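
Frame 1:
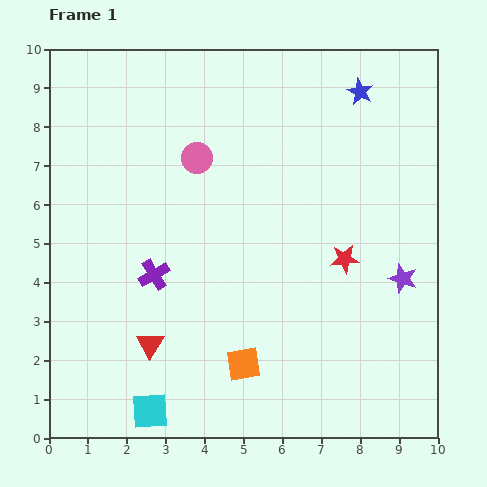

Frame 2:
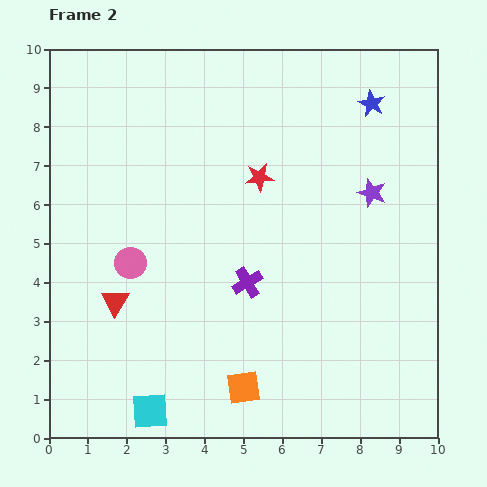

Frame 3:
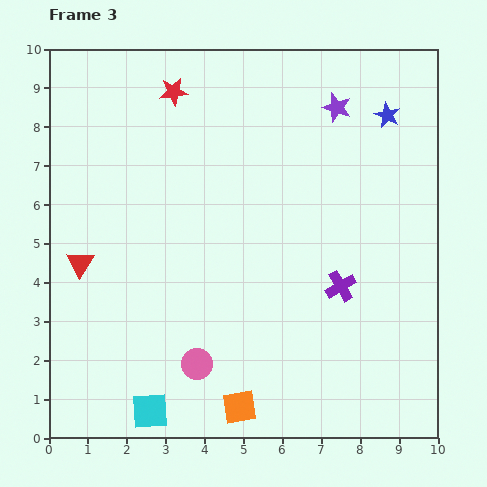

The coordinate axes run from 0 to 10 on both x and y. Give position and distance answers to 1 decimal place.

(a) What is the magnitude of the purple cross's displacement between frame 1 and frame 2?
2.4

The purple cross moved from (2.7, 4.2) to (5.1, 4.0), a distance of √(2.4² + 0.2²) ≈ 2.4.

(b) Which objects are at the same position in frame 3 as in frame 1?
the cyan square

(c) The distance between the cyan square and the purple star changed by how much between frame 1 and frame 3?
+1.9

Distance in frame 1: 7.3. Distance in frame 3: 9.2.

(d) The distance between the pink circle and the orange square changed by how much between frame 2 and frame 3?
-2.7

Distance in frame 2: 4.3. Distance in frame 3: 1.6.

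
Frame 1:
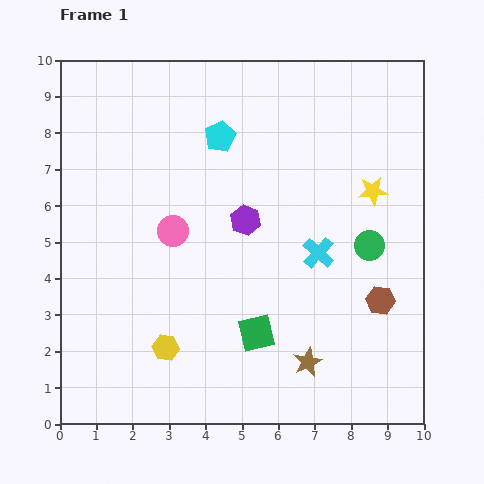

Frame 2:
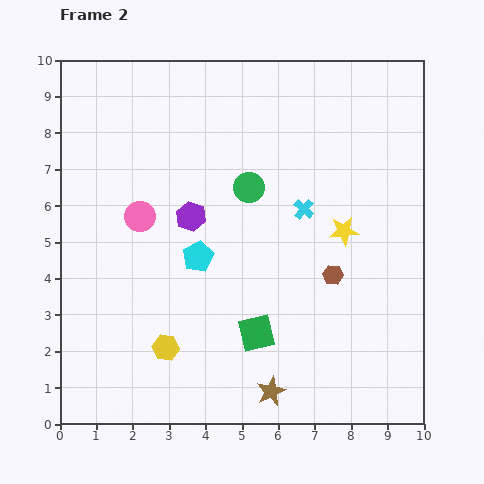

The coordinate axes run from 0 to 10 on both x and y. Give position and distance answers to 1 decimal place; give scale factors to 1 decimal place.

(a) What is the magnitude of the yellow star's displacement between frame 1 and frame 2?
1.4

The yellow star moved from (8.6, 6.4) to (7.8, 5.3), a distance of √(0.8² + 1.1²) ≈ 1.4.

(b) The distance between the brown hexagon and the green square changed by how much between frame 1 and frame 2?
-0.9

Distance in frame 1: 3.5. Distance in frame 2: 2.6.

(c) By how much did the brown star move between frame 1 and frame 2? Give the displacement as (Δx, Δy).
(-1.0, -0.8)

The brown star was at (6.8, 1.7) in frame 1 and (5.8, 0.9) in frame 2.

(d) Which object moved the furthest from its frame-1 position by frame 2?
the green circle

(moved 3.7; next 3.4)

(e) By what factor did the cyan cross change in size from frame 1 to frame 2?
0.6×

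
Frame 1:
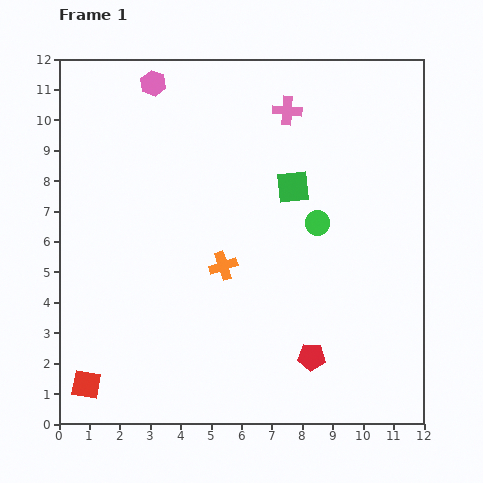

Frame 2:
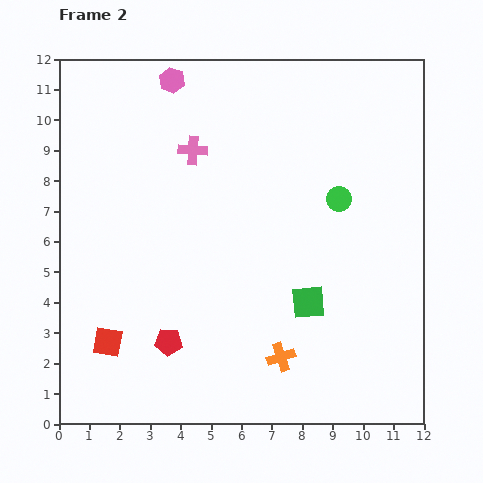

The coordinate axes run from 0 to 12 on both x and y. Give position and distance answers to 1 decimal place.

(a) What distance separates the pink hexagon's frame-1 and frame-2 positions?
0.6

The pink hexagon moved from (3.1, 11.2) to (3.7, 11.3), a distance of √(0.6² + 0.1²) ≈ 0.6.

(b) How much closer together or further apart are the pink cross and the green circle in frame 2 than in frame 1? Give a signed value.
+1.3

Distance in frame 1: 3.8. Distance in frame 2: 5.1.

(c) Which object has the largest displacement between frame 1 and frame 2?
the red pentagon

(moved 4.7; next 3.8)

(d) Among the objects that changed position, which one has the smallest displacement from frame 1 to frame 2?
the pink hexagon

(moved 0.6)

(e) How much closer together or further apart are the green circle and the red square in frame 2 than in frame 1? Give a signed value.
-0.4

Distance in frame 1: 9.3. Distance in frame 2: 8.9.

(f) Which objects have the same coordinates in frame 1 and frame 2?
none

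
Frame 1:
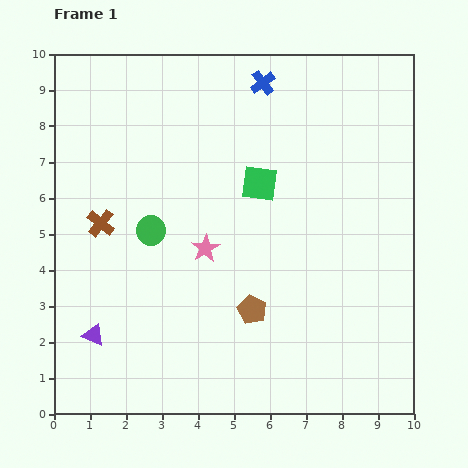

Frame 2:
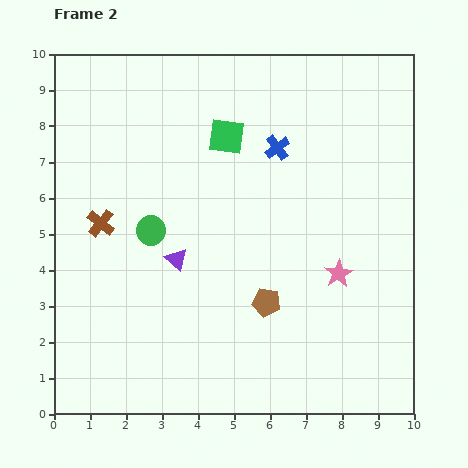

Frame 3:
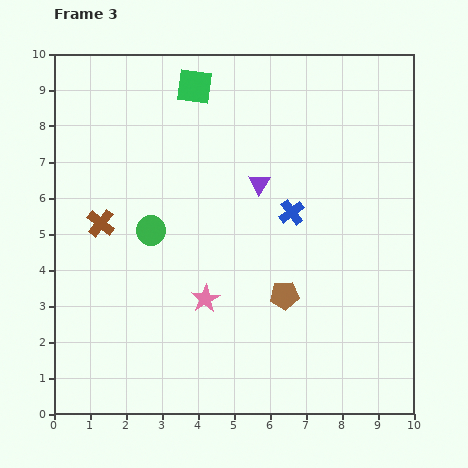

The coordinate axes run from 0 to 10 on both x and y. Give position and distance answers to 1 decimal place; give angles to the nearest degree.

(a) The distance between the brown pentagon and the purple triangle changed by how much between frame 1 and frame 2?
-1.7

Distance in frame 1: 4.5. Distance in frame 2: 2.8.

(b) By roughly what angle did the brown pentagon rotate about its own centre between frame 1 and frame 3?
31° counter-clockwise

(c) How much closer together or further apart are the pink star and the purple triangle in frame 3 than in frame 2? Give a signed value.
-1.0

Distance in frame 2: 4.5. Distance in frame 3: 3.5.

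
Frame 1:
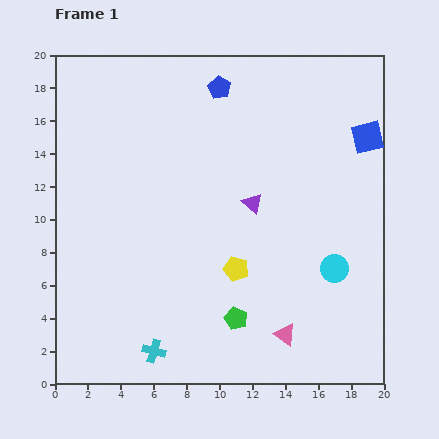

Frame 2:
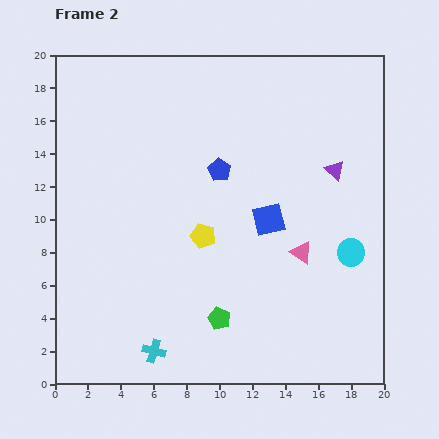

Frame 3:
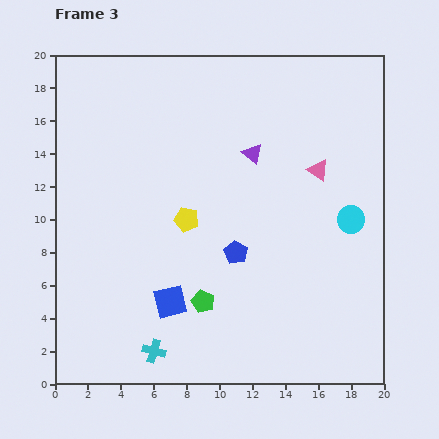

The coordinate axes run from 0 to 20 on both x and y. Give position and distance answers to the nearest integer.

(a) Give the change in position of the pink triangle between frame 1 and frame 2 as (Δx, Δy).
(1, 5)

The pink triangle was at (14, 3) in frame 1 and (15, 8) in frame 2.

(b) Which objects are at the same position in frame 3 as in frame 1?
the cyan cross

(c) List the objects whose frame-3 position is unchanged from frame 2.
the cyan cross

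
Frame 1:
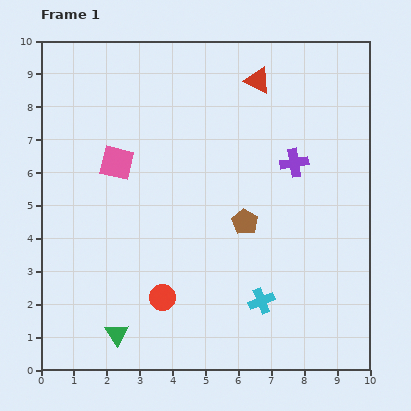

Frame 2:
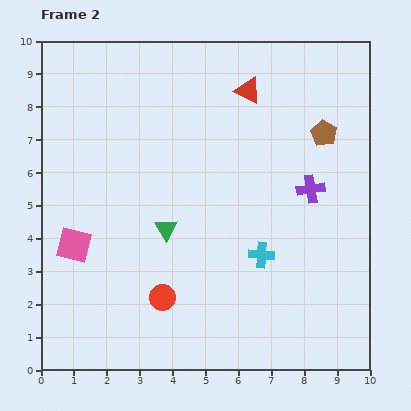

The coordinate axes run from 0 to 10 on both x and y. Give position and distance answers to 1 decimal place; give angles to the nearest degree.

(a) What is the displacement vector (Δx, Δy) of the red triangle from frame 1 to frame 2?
(-0.3, -0.3)

The red triangle was at (6.6, 8.8) in frame 1 and (6.3, 8.5) in frame 2.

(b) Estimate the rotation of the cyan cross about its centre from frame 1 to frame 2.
26° clockwise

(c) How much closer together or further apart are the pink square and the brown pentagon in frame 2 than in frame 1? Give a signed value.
+4.0

Distance in frame 1: 4.3. Distance in frame 2: 8.3.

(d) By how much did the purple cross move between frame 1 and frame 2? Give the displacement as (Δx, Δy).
(0.5, -0.8)

The purple cross was at (7.7, 6.3) in frame 1 and (8.2, 5.5) in frame 2.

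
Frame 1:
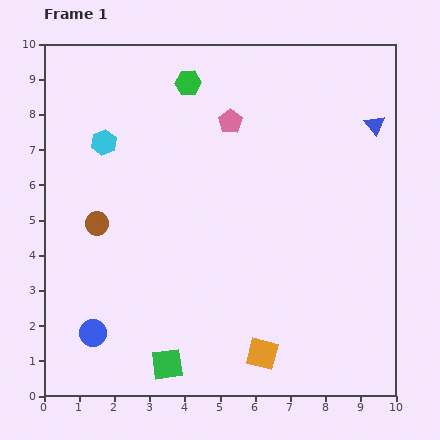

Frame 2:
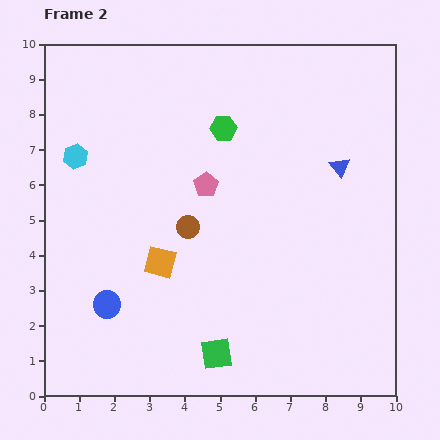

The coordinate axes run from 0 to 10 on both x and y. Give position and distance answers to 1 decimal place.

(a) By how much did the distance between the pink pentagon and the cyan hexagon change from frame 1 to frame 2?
+0.2

Distance in frame 1: 3.6. Distance in frame 2: 3.8.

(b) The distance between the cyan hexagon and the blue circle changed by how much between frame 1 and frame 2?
-1.1

Distance in frame 1: 5.4. Distance in frame 2: 4.3.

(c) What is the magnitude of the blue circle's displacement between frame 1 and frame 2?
0.9

The blue circle moved from (1.4, 1.8) to (1.8, 2.6), a distance of √(0.4² + 0.8²) ≈ 0.9.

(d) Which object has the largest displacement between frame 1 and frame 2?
the orange square

(moved 3.9; next 2.6)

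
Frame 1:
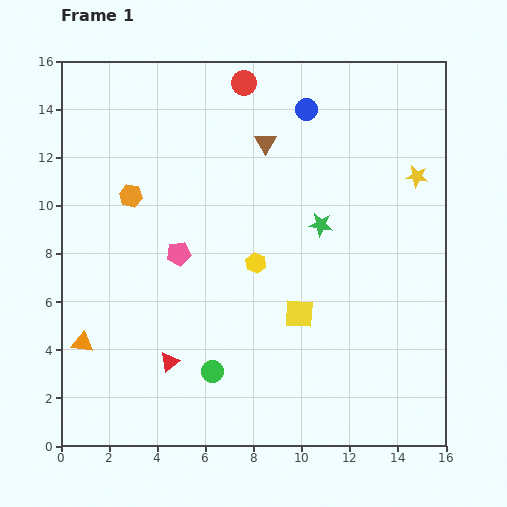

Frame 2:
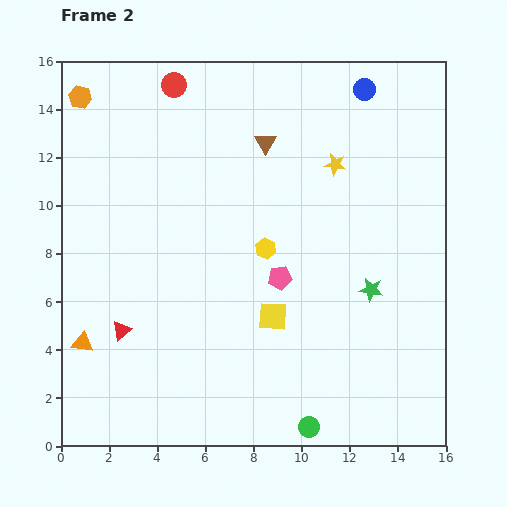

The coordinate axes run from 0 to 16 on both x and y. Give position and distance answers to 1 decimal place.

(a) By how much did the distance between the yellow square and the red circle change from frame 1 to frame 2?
+0.5

Distance in frame 1: 9.9. Distance in frame 2: 10.4.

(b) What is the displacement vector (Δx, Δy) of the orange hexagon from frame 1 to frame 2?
(-2.1, 4.1)

The orange hexagon was at (2.9, 10.4) in frame 1 and (0.8, 14.5) in frame 2.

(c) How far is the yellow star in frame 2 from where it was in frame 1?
3.4

The yellow star moved from (14.8, 11.2) to (11.4, 11.7), a distance of √(3.4² + 0.5²) ≈ 3.4.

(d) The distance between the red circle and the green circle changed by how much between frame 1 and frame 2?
+3.2

Distance in frame 1: 12.1. Distance in frame 2: 15.3.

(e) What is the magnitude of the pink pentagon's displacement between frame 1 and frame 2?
4.3

The pink pentagon moved from (4.9, 8.0) to (9.1, 7.0), a distance of √(4.2² + 1.0²) ≈ 4.3.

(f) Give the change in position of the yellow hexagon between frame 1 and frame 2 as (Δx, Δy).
(0.4, 0.6)

The yellow hexagon was at (8.1, 7.6) in frame 1 and (8.5, 8.2) in frame 2.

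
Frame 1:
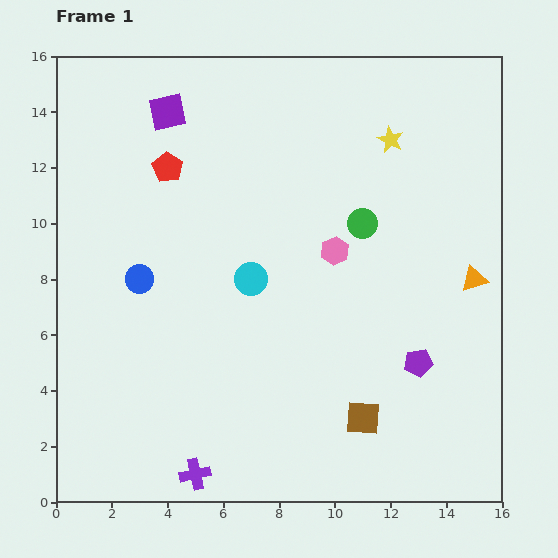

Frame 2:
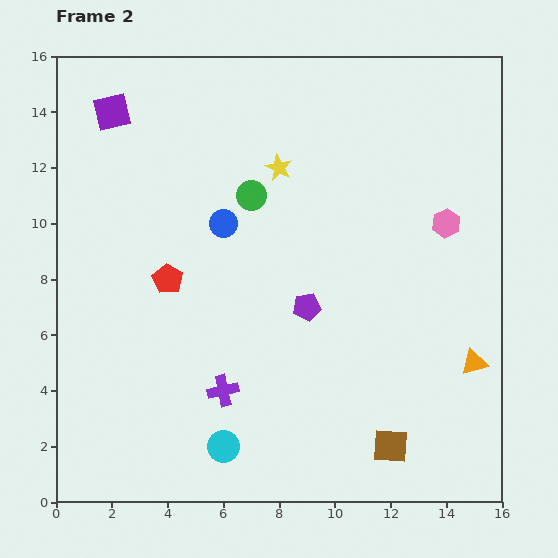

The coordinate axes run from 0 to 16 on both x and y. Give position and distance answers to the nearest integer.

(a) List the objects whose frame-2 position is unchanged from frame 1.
none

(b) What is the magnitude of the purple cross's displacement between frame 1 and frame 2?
3

The purple cross moved from (5, 1) to (6, 4), a distance of √(1² + 3²) ≈ 3.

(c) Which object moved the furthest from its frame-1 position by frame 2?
the cyan circle

(moved 6; next 4)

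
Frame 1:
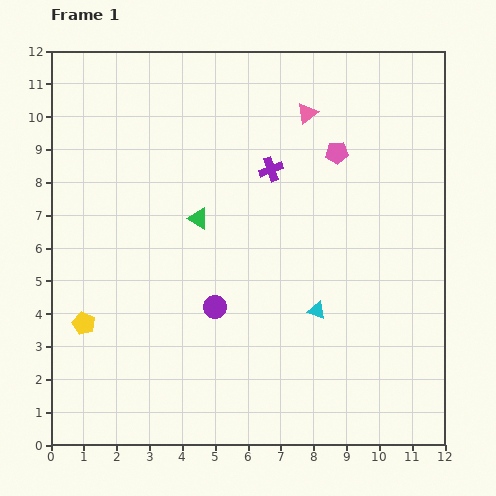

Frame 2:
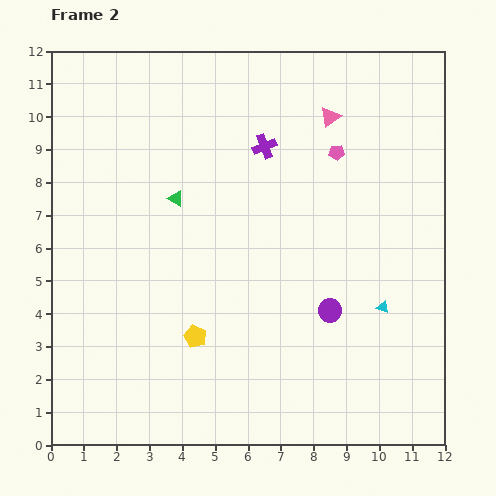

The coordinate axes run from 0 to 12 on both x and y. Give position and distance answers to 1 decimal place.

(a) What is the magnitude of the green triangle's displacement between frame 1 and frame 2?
0.9

The green triangle moved from (4.5, 6.9) to (3.8, 7.5), a distance of √(0.7² + 0.6²) ≈ 0.9.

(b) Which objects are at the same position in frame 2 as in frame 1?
the pink pentagon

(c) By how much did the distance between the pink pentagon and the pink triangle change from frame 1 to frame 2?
-0.4

Distance in frame 1: 1.5. Distance in frame 2: 1.1.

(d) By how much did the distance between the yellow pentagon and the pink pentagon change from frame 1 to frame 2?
-2.2

Distance in frame 1: 9.3. Distance in frame 2: 7.1.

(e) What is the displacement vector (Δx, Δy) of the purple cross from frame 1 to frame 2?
(-0.2, 0.7)

The purple cross was at (6.7, 8.4) in frame 1 and (6.5, 9.1) in frame 2.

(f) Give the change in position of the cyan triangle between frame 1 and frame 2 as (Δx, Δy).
(2.0, 0.1)

The cyan triangle was at (8.1, 4.1) in frame 1 and (10.1, 4.2) in frame 2.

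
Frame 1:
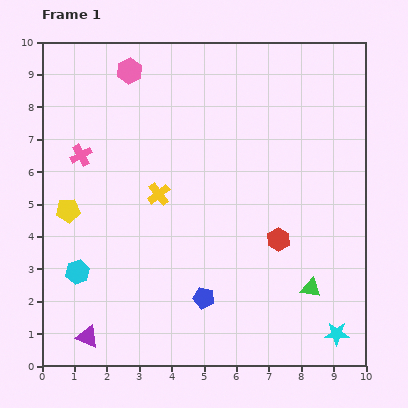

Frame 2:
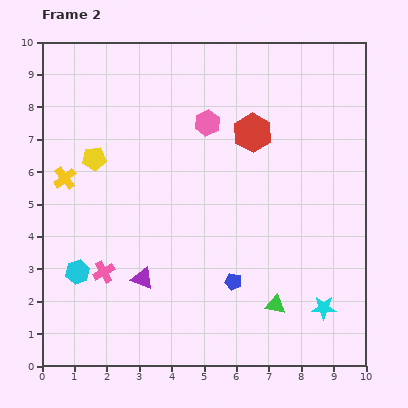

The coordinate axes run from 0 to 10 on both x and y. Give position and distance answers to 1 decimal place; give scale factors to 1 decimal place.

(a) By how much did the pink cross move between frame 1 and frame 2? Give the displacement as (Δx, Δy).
(0.7, -3.6)

The pink cross was at (1.2, 6.5) in frame 1 and (1.9, 2.9) in frame 2.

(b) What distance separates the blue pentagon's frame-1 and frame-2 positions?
1.0

The blue pentagon moved from (5.0, 2.1) to (5.9, 2.6), a distance of √(0.9² + 0.5²) ≈ 1.0.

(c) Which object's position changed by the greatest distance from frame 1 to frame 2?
the pink cross

(moved 3.7; next 3.4)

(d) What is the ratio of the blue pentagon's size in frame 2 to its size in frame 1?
0.8×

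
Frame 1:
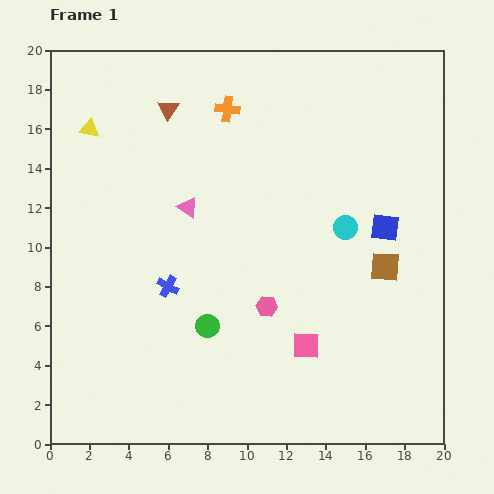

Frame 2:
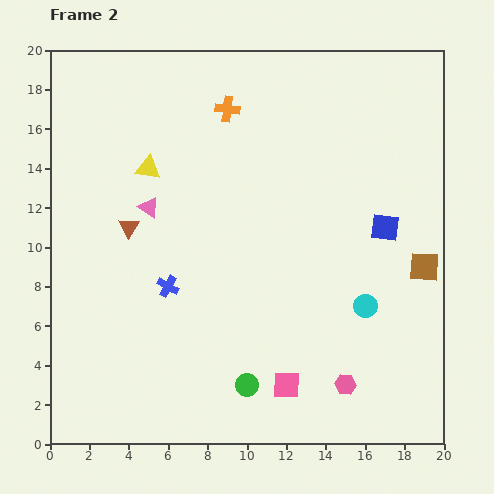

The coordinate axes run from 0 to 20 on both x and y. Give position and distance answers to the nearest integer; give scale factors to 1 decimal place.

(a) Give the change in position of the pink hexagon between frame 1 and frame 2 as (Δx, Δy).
(4, -4)

The pink hexagon was at (11, 7) in frame 1 and (15, 3) in frame 2.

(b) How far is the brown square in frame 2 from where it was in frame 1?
2

The brown square moved from (17, 9) to (19, 9), a distance of √(2² + 0²) ≈ 2.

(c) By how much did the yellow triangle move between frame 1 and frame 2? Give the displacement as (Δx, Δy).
(3, -2)

The yellow triangle was at (2, 16) in frame 1 and (5, 14) in frame 2.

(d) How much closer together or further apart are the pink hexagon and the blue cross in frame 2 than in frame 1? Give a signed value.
+5

Distance in frame 1: 5. Distance in frame 2: 10.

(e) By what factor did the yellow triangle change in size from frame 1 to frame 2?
1.3×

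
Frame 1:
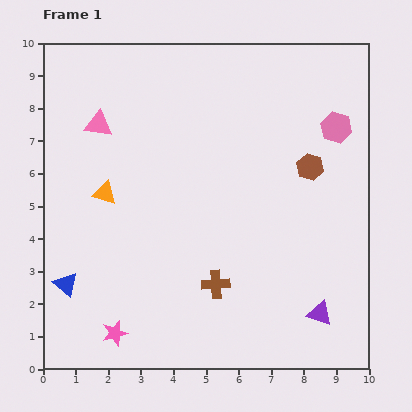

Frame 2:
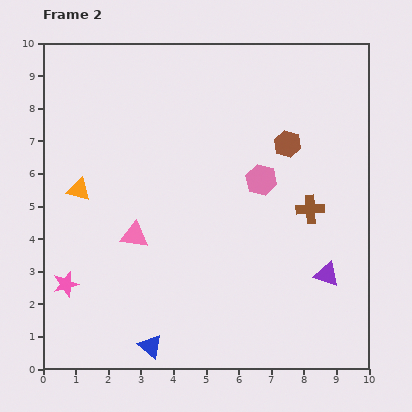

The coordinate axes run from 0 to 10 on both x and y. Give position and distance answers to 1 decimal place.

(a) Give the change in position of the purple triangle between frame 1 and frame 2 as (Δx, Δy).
(0.2, 1.2)

The purple triangle was at (8.5, 1.7) in frame 1 and (8.7, 2.9) in frame 2.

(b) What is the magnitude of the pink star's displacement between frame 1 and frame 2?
2.1

The pink star moved from (2.2, 1.1) to (0.7, 2.6), a distance of √(1.5² + 1.5²) ≈ 2.1.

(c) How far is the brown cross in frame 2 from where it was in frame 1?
3.7

The brown cross moved from (5.3, 2.6) to (8.2, 4.9), a distance of √(2.9² + 2.3²) ≈ 3.7.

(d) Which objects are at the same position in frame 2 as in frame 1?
none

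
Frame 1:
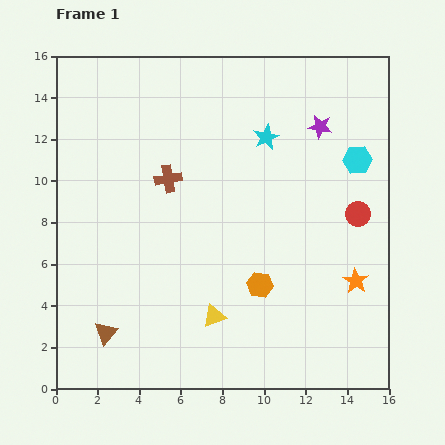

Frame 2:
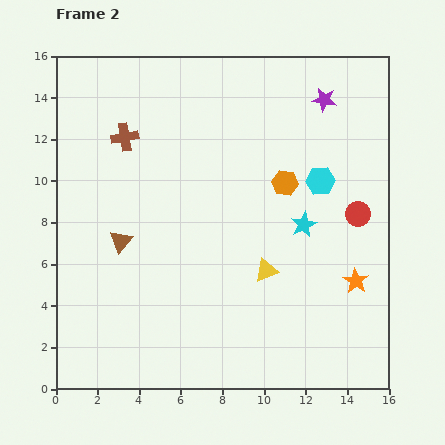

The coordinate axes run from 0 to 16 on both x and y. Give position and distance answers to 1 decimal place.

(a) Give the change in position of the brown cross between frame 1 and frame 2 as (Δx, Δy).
(-2.1, 2.0)

The brown cross was at (5.4, 10.1) in frame 1 and (3.3, 12.1) in frame 2.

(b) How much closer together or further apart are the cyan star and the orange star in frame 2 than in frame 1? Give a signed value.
-4.4

Distance in frame 1: 8.1. Distance in frame 2: 3.7.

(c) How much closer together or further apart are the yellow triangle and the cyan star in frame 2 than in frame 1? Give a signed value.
-6.2

Distance in frame 1: 9.0. Distance in frame 2: 2.8.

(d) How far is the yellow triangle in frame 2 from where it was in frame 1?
3.3

The yellow triangle moved from (7.6, 3.5) to (10.1, 5.7), a distance of √(2.5² + 2.2²) ≈ 3.3.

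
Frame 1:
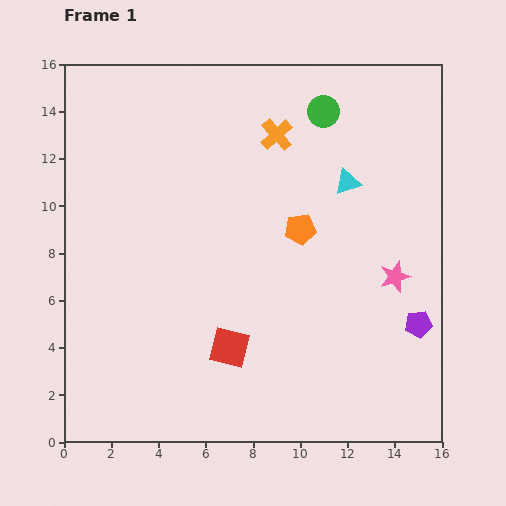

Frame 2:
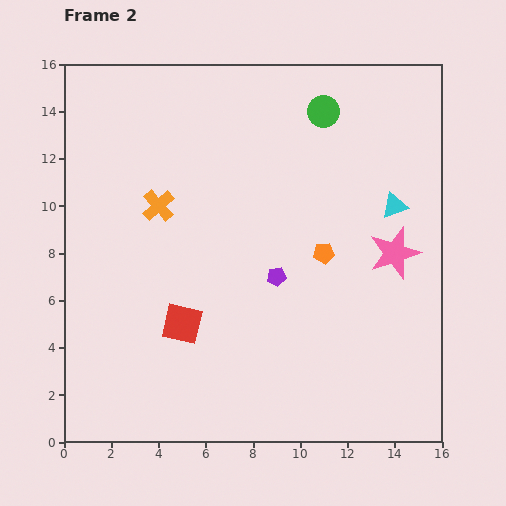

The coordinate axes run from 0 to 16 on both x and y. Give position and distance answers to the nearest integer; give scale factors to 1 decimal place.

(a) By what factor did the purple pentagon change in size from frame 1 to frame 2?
0.7×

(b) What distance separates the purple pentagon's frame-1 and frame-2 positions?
6

The purple pentagon moved from (15, 5) to (9, 7), a distance of √(6² + 2²) ≈ 6.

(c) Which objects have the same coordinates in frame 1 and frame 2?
the green circle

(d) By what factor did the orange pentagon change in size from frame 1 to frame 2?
0.7×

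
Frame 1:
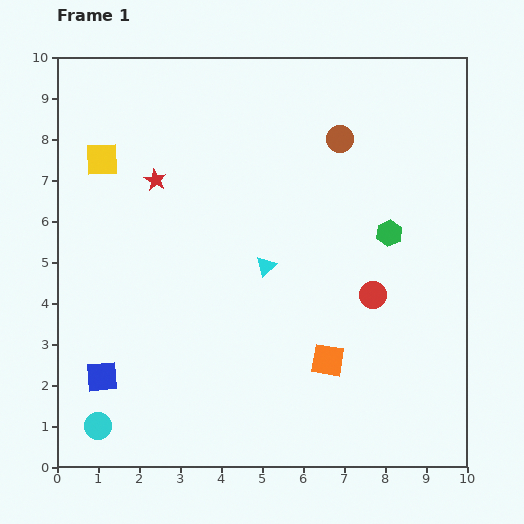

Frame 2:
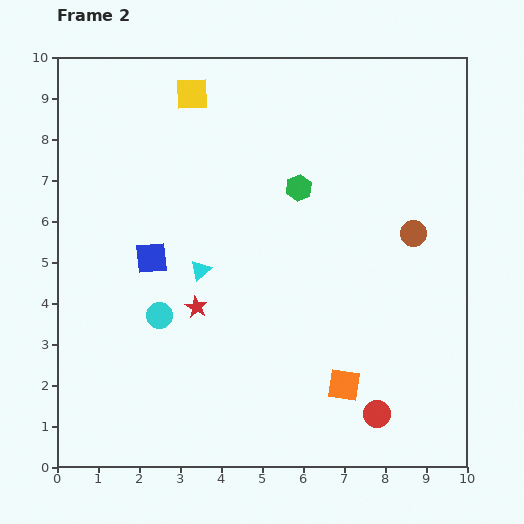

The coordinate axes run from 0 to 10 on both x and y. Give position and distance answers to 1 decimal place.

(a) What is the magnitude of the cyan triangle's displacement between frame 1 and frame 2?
1.6

The cyan triangle moved from (5.1, 4.9) to (3.5, 4.8), a distance of √(1.6² + 0.1²) ≈ 1.6.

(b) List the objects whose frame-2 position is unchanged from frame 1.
none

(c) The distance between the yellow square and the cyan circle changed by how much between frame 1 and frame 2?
-1.0

Distance in frame 1: 6.5. Distance in frame 2: 5.5.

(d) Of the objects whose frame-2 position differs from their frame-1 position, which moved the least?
the orange square

(moved 0.7)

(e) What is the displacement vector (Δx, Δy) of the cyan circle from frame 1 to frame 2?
(1.5, 2.7)

The cyan circle was at (1.0, 1.0) in frame 1 and (2.5, 3.7) in frame 2.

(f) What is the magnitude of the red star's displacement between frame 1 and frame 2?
3.3

The red star moved from (2.4, 7.0) to (3.4, 3.9), a distance of √(1.0² + 3.1²) ≈ 3.3.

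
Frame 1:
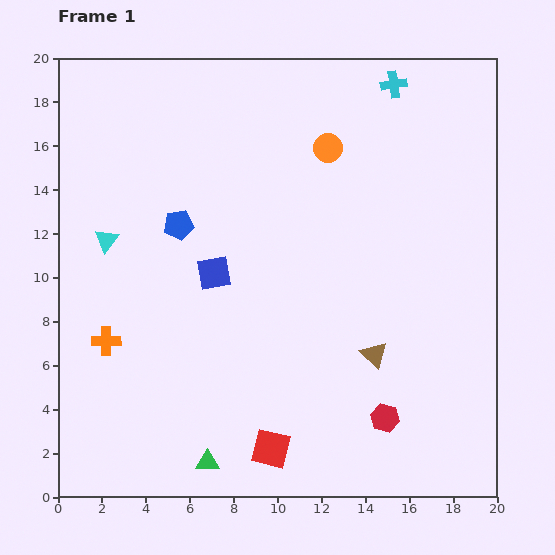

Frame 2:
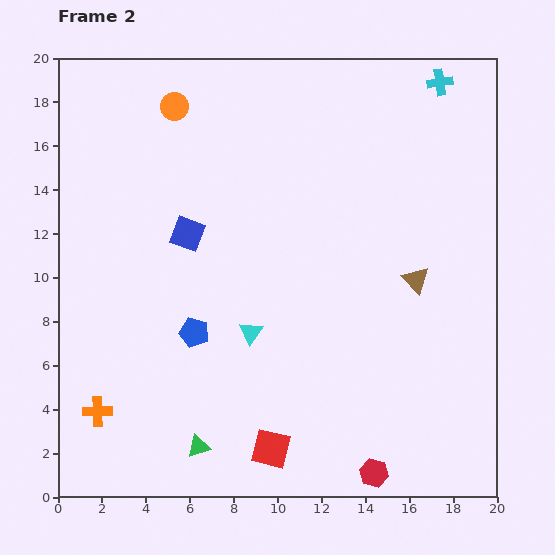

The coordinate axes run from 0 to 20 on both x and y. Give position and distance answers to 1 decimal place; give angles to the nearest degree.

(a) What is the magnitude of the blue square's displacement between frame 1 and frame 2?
2.2

The blue square moved from (7.1, 10.2) to (5.9, 12.0), a distance of √(1.2² + 1.8²) ≈ 2.2.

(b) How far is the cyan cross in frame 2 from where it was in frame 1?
2.1

The cyan cross moved from (15.3, 18.8) to (17.4, 18.9), a distance of √(2.1² + 0.1²) ≈ 2.1.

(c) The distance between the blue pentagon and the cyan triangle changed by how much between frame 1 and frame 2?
-0.8

Distance in frame 1: 3.4. Distance in frame 2: 2.6.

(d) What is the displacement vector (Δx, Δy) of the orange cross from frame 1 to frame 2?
(-0.4, -3.2)

The orange cross was at (2.2, 7.1) in frame 1 and (1.8, 3.9) in frame 2.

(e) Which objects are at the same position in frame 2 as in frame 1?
the red square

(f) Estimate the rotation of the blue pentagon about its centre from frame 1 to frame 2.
24° clockwise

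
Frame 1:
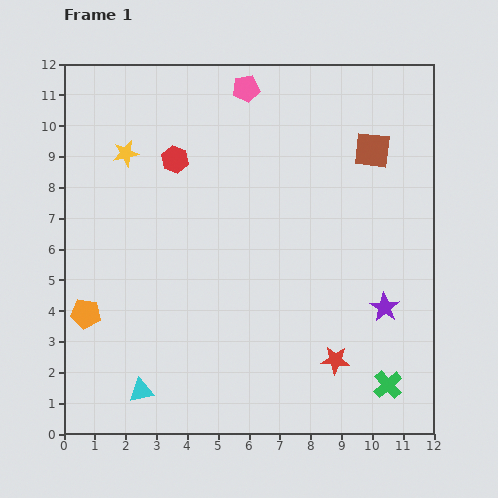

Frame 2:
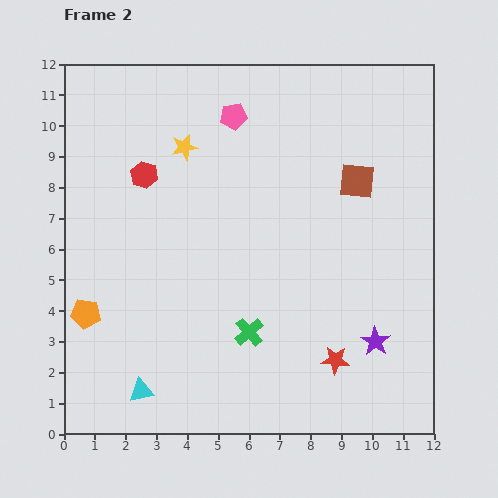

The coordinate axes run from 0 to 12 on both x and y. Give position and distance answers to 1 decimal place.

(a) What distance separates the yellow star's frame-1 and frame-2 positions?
1.9

The yellow star moved from (2.0, 9.1) to (3.9, 9.3), a distance of √(1.9² + 0.2²) ≈ 1.9.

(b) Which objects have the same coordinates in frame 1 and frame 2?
the orange pentagon, the red star, the cyan triangle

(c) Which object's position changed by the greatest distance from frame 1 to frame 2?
the green cross

(moved 4.8; next 1.9)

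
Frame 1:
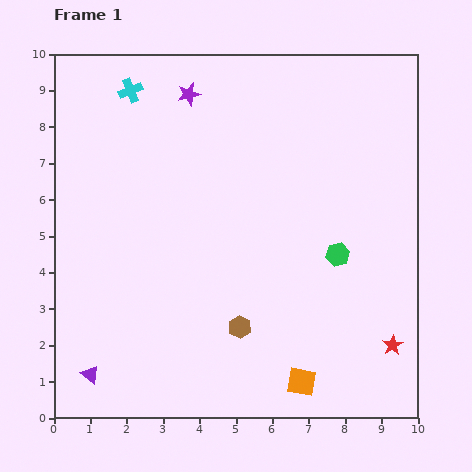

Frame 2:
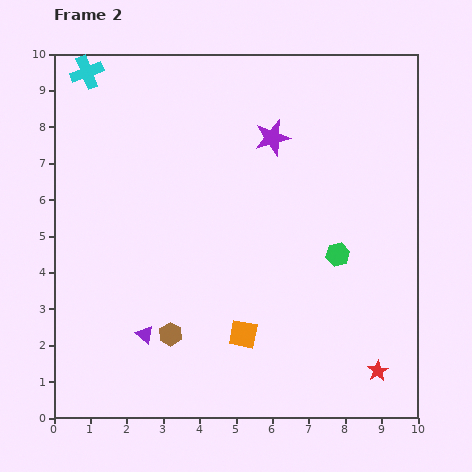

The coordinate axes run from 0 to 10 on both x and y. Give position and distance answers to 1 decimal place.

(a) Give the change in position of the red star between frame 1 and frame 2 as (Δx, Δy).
(-0.4, -0.7)

The red star was at (9.3, 2.0) in frame 1 and (8.9, 1.3) in frame 2.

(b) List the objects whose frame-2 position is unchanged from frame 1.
the green hexagon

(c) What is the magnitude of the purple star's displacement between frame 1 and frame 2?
2.6

The purple star moved from (3.7, 8.9) to (6.0, 7.7), a distance of √(2.3² + 1.2²) ≈ 2.6.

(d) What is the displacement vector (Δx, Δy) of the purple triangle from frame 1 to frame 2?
(1.5, 1.1)

The purple triangle was at (1.0, 1.2) in frame 1 and (2.5, 2.3) in frame 2.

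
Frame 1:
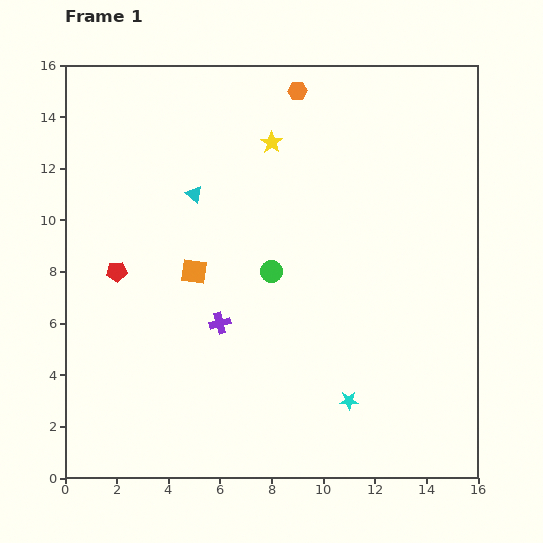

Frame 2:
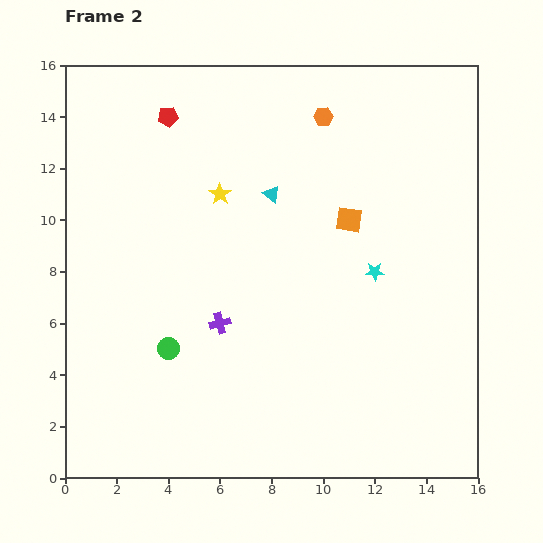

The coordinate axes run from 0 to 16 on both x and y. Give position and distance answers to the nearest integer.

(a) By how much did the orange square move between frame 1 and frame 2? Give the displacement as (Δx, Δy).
(6, 2)

The orange square was at (5, 8) in frame 1 and (11, 10) in frame 2.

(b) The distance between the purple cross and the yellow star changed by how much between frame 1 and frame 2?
-2

Distance in frame 1: 7. Distance in frame 2: 5.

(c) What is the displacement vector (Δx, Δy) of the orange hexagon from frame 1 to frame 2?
(1, -1)

The orange hexagon was at (9, 15) in frame 1 and (10, 14) in frame 2.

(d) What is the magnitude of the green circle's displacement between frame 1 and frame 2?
5

The green circle moved from (8, 8) to (4, 5), a distance of √(4² + 3²) ≈ 5.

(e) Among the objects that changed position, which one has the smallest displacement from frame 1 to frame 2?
the orange hexagon

(moved 1)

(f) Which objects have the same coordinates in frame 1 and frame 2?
the purple cross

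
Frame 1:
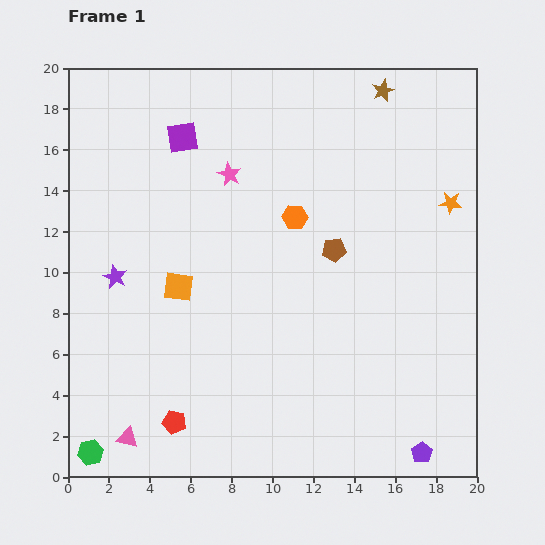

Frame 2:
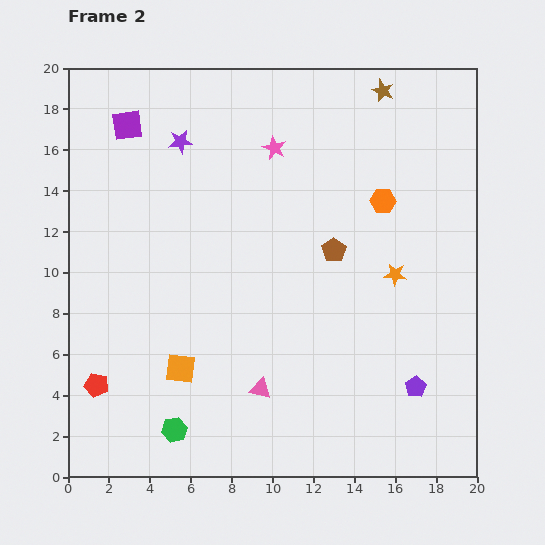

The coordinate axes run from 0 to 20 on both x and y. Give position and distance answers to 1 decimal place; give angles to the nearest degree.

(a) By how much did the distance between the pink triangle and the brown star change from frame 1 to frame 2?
-5.3

Distance in frame 1: 21.1. Distance in frame 2: 15.8.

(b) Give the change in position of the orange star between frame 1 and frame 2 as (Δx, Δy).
(-2.7, -3.5)

The orange star was at (18.7, 13.4) in frame 1 and (16.0, 9.9) in frame 2.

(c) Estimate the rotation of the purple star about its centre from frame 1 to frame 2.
31° counter-clockwise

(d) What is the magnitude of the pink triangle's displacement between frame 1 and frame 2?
6.9

The pink triangle moved from (2.9, 1.9) to (9.4, 4.3), a distance of √(6.5² + 2.4²) ≈ 6.9.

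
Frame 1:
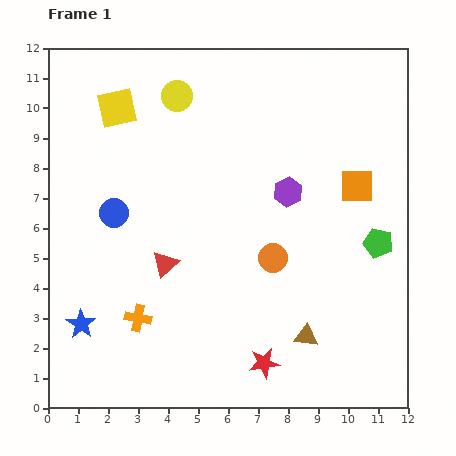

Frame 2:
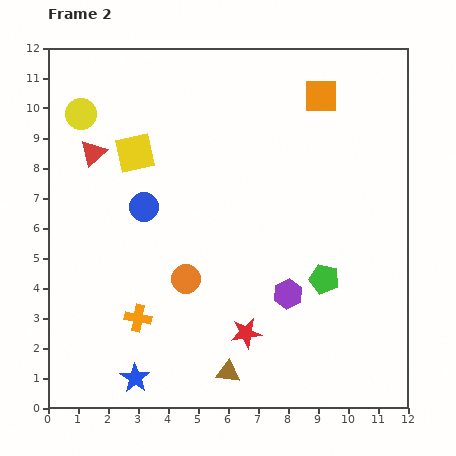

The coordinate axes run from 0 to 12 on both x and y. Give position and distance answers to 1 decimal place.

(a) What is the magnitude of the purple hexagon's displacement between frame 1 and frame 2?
3.4

The purple hexagon moved from (8.0, 7.2) to (8.0, 3.8), a distance of √(0.0² + 3.4²) ≈ 3.4.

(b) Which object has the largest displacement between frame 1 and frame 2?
the red triangle

(moved 4.4; next 3.4)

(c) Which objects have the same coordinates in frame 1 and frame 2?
the orange cross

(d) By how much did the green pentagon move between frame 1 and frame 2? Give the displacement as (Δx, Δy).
(-1.8, -1.2)

The green pentagon was at (11.0, 5.5) in frame 1 and (9.2, 4.3) in frame 2.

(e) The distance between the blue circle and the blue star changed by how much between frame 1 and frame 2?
+1.8

Distance in frame 1: 3.9. Distance in frame 2: 5.7.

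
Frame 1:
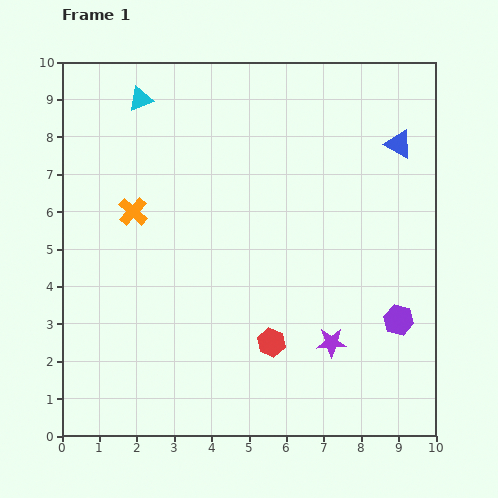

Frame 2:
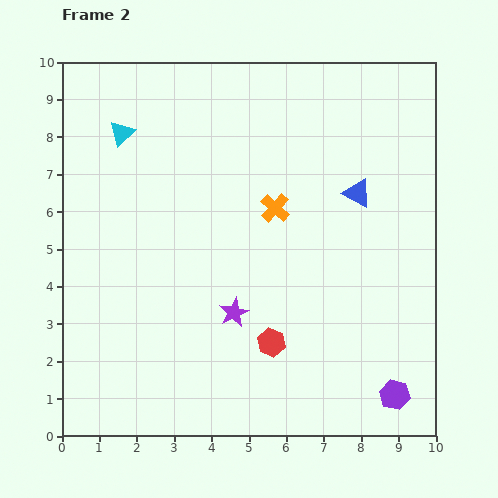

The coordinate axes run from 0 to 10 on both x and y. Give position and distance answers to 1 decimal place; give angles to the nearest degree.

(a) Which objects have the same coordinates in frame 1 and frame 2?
the red hexagon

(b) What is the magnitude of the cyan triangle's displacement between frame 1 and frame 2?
1.0

The cyan triangle moved from (2.1, 9.0) to (1.6, 8.1), a distance of √(0.5² + 0.9²) ≈ 1.0.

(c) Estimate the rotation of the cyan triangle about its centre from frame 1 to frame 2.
22° counter-clockwise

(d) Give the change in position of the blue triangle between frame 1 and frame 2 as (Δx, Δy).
(-1.1, -1.3)

The blue triangle was at (9.0, 7.8) in frame 1 and (7.9, 6.5) in frame 2.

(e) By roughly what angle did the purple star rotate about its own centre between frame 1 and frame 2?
25° counter-clockwise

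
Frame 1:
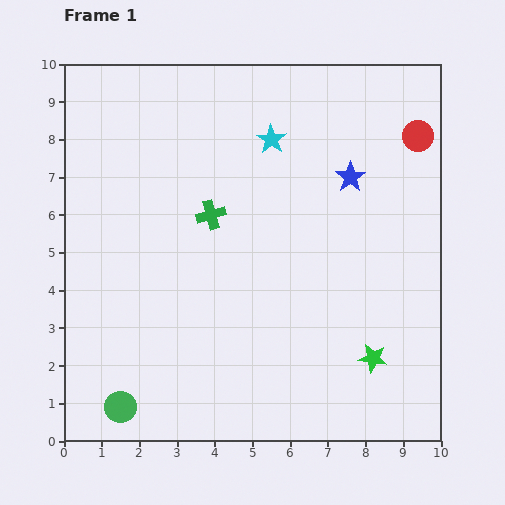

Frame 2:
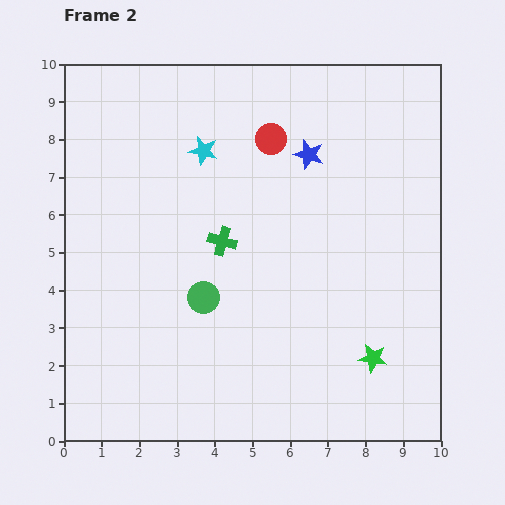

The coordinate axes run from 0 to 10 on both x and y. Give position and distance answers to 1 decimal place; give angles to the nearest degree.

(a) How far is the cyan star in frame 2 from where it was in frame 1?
1.8

The cyan star moved from (5.5, 8.0) to (3.7, 7.7), a distance of √(1.8² + 0.3²) ≈ 1.8.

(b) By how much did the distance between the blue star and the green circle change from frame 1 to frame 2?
-3.9

Distance in frame 1: 8.6. Distance in frame 2: 4.7.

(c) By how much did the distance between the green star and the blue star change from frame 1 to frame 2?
+0.9

Distance in frame 1: 4.8. Distance in frame 2: 5.7.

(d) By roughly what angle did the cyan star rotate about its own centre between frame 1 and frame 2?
22° counter-clockwise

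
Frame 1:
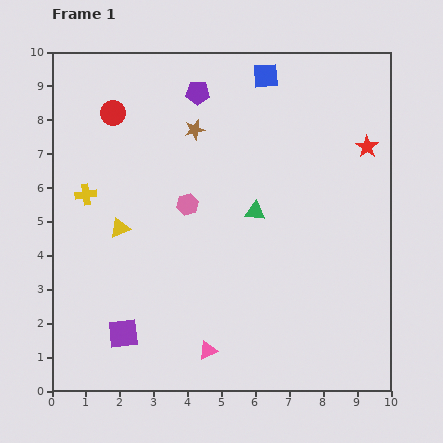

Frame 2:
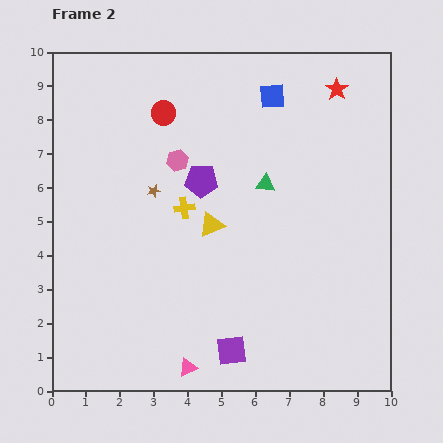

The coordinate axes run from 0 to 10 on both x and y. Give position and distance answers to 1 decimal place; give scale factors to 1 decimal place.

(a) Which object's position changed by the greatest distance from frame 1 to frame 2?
the purple square

(moved 3.2; next 2.9)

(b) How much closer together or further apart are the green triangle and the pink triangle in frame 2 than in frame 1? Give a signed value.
+1.6

Distance in frame 1: 4.3. Distance in frame 2: 5.9.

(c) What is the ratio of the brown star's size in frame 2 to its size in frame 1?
0.6×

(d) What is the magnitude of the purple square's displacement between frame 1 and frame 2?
3.2

The purple square moved from (2.1, 1.7) to (5.3, 1.2), a distance of √(3.2² + 0.5²) ≈ 3.2.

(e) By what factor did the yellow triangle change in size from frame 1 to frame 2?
1.3×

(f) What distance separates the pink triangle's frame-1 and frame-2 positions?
0.8

The pink triangle moved from (4.6, 1.2) to (4.0, 0.7), a distance of √(0.6² + 0.5²) ≈ 0.8.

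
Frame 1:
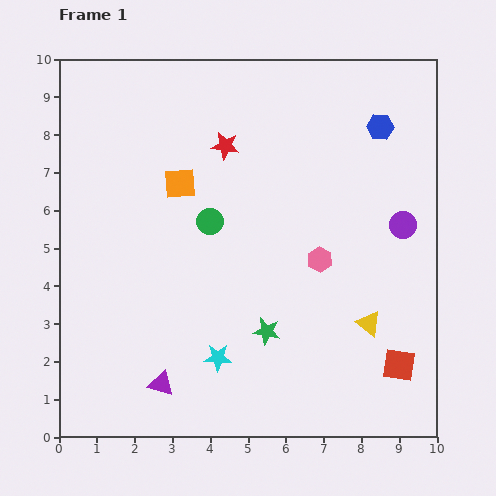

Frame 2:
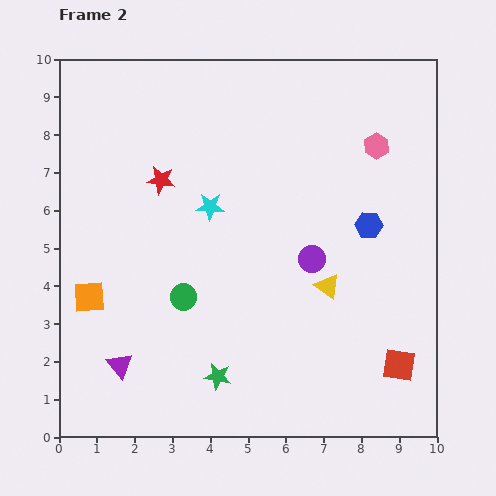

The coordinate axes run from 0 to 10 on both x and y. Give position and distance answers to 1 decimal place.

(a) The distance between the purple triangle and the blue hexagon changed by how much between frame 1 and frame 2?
-1.3

Distance in frame 1: 8.9. Distance in frame 2: 7.6.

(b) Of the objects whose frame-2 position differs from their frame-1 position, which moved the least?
the purple triangle

(moved 1.2)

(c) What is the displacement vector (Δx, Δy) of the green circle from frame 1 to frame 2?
(-0.7, -2.0)

The green circle was at (4.0, 5.7) in frame 1 and (3.3, 3.7) in frame 2.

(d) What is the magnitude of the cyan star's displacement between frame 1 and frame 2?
4.0

The cyan star moved from (4.2, 2.1) to (4.0, 6.1), a distance of √(0.2² + 4.0²) ≈ 4.0.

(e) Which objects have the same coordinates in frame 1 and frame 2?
the red square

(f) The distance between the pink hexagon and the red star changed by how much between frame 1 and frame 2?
+1.9

Distance in frame 1: 3.9. Distance in frame 2: 5.8.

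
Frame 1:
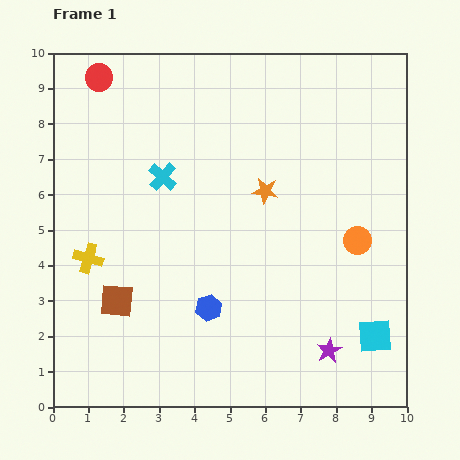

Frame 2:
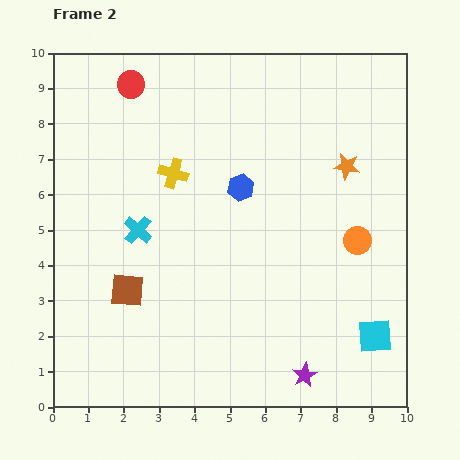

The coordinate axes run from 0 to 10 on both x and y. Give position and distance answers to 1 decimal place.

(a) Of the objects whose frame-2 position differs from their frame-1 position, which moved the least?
the brown square

(moved 0.4)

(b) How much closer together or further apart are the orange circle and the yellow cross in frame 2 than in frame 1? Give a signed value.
-2.1

Distance in frame 1: 7.6. Distance in frame 2: 5.5.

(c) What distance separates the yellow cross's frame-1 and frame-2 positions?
3.4

The yellow cross moved from (1.0, 4.2) to (3.4, 6.6), a distance of √(2.4² + 2.4²) ≈ 3.4.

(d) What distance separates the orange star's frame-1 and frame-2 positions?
2.4

The orange star moved from (6.0, 6.1) to (8.3, 6.8), a distance of √(2.3² + 0.7²) ≈ 2.4.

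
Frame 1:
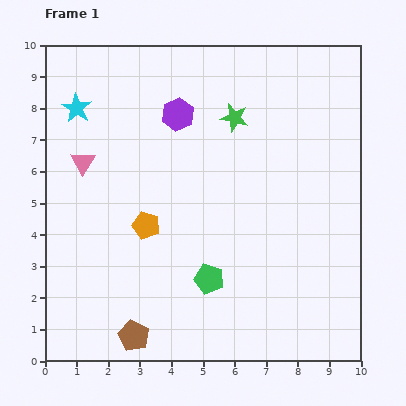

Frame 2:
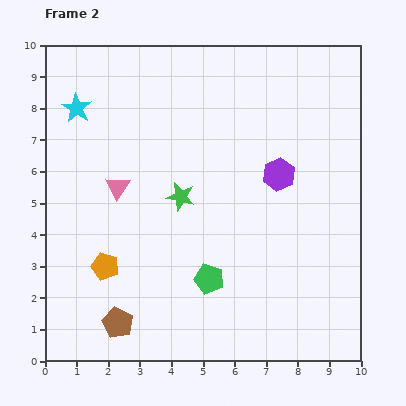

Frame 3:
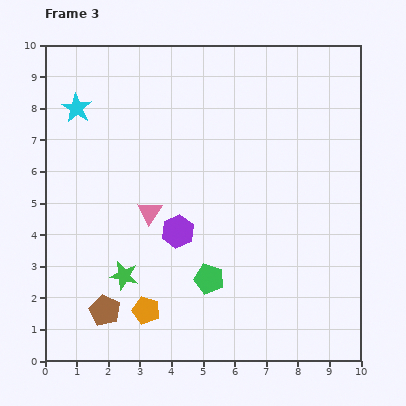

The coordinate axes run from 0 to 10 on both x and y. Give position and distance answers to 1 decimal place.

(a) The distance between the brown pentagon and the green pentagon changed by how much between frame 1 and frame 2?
+0.2

Distance in frame 1: 3.0. Distance in frame 2: 3.2.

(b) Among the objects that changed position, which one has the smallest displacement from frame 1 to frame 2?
the brown pentagon

(moved 0.6)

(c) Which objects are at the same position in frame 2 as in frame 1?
the green pentagon, the cyan star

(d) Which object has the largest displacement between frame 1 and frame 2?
the purple hexagon

(moved 3.7; next 3.0)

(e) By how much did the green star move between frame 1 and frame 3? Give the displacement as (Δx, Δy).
(-3.5, -5.0)

The green star was at (6.0, 7.7) in frame 1 and (2.5, 2.7) in frame 3.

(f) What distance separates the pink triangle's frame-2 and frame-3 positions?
1.3

The pink triangle moved from (2.3, 5.5) to (3.3, 4.7), a distance of √(1.0² + 0.8²) ≈ 1.3.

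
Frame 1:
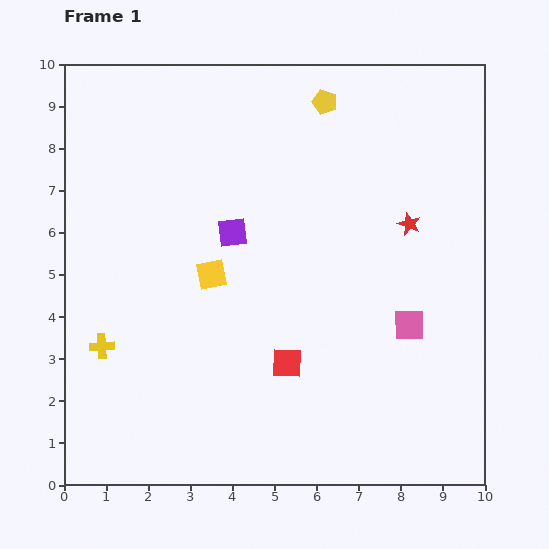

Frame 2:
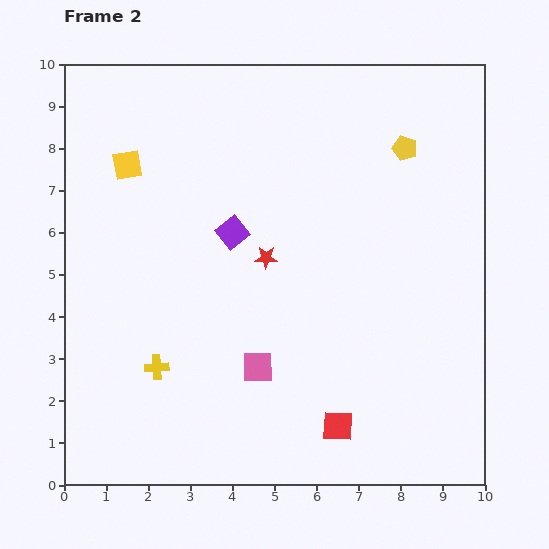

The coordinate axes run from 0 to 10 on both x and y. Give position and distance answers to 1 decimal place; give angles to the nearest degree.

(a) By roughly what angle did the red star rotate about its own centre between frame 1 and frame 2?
21° counter-clockwise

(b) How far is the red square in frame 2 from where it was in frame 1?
1.9

The red square moved from (5.3, 2.9) to (6.5, 1.4), a distance of √(1.2² + 1.5²) ≈ 1.9.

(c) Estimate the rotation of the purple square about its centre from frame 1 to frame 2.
32° counter-clockwise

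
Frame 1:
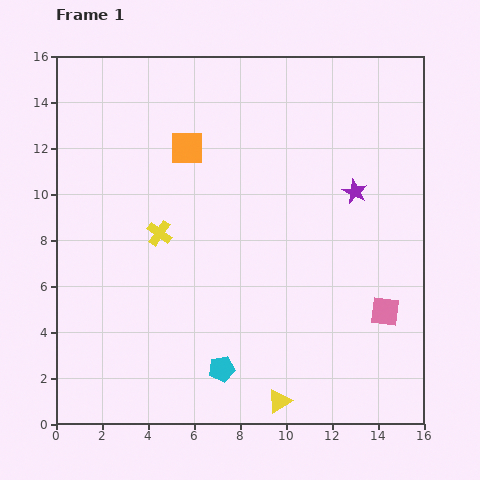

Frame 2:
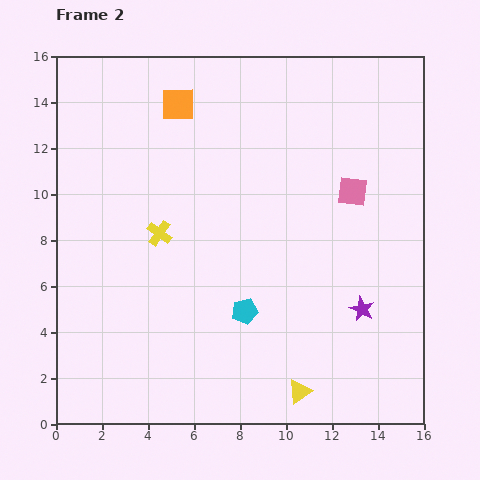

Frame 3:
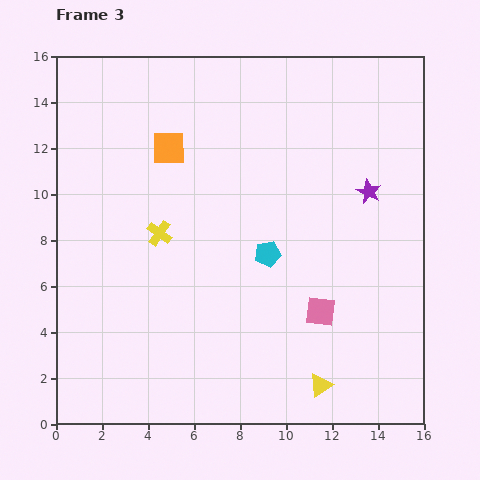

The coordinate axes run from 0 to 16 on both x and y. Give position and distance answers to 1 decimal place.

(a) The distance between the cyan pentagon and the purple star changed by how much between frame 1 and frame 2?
-4.5

Distance in frame 1: 9.6. Distance in frame 2: 5.1.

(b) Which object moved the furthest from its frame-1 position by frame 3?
the cyan pentagon

(moved 5.4; next 2.8)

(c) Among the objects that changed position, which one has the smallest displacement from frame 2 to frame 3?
the yellow triangle

(moved 0.9)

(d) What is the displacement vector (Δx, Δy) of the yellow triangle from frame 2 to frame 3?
(0.9, 0.3)

The yellow triangle was at (10.6, 1.4) in frame 2 and (11.5, 1.7) in frame 3.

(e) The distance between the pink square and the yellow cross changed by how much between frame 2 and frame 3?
-0.8

Distance in frame 2: 8.6. Distance in frame 3: 7.8.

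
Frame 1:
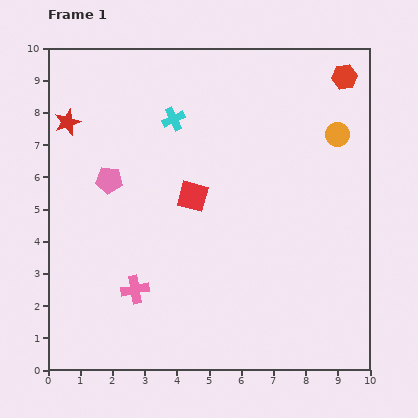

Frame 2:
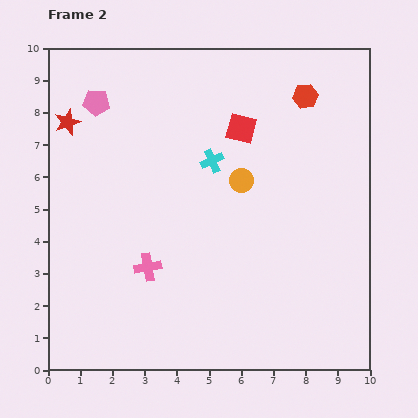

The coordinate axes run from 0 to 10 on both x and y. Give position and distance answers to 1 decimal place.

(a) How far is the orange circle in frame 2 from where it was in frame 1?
3.3

The orange circle moved from (9.0, 7.3) to (6.0, 5.9), a distance of √(3.0² + 1.4²) ≈ 3.3.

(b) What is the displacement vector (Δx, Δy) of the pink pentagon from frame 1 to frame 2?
(-0.4, 2.4)

The pink pentagon was at (1.9, 5.9) in frame 1 and (1.5, 8.3) in frame 2.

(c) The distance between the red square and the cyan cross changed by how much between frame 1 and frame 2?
-1.2

Distance in frame 1: 2.5. Distance in frame 2: 1.3.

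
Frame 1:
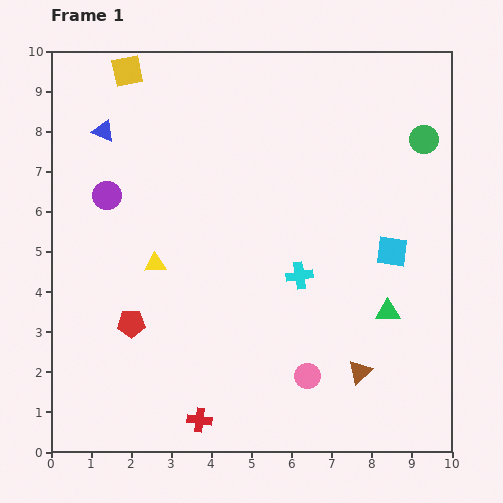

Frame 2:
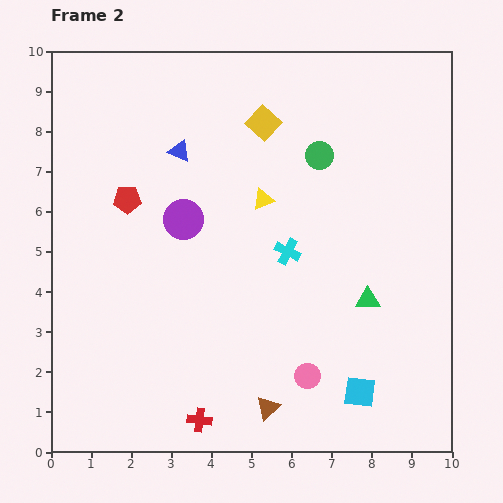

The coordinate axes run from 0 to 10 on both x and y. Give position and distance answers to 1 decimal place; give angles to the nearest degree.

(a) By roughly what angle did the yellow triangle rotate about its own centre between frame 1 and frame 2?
19° counter-clockwise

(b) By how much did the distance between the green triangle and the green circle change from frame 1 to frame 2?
-0.6

Distance in frame 1: 4.4. Distance in frame 2: 3.8.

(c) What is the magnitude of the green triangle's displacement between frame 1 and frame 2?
0.6

The green triangle moved from (8.4, 3.5) to (7.9, 3.8), a distance of √(0.5² + 0.3²) ≈ 0.6.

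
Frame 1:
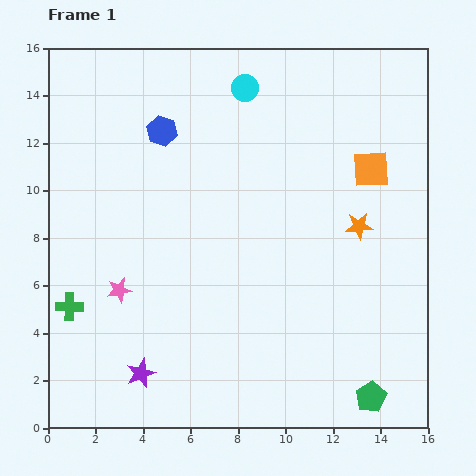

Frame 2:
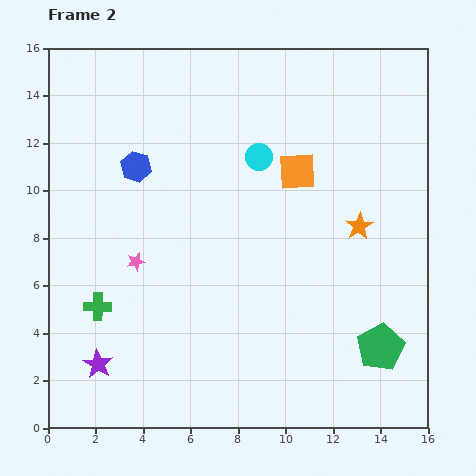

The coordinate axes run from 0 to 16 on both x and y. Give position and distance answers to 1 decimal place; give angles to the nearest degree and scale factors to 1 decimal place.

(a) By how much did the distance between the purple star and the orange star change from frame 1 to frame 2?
+1.3

Distance in frame 1: 11.1. Distance in frame 2: 12.4.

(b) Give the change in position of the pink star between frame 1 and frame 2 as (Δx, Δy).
(0.7, 1.2)

The pink star was at (3.0, 5.8) in frame 1 and (3.7, 7.0) in frame 2.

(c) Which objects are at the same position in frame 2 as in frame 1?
the orange star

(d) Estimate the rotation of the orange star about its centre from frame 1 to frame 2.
27° counter-clockwise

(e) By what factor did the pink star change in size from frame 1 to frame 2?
0.7×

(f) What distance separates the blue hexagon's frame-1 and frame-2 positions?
1.9

The blue hexagon moved from (4.8, 12.5) to (3.7, 11.0), a distance of √(1.1² + 1.5²) ≈ 1.9.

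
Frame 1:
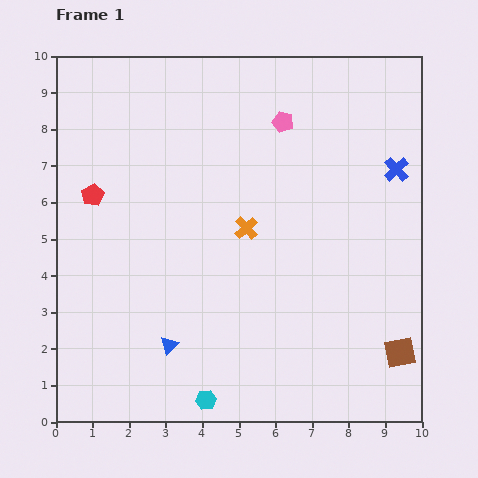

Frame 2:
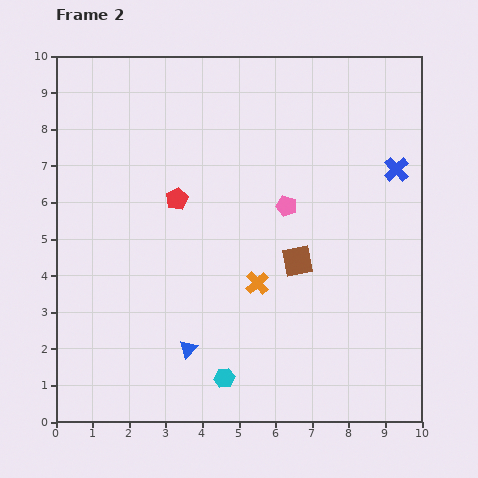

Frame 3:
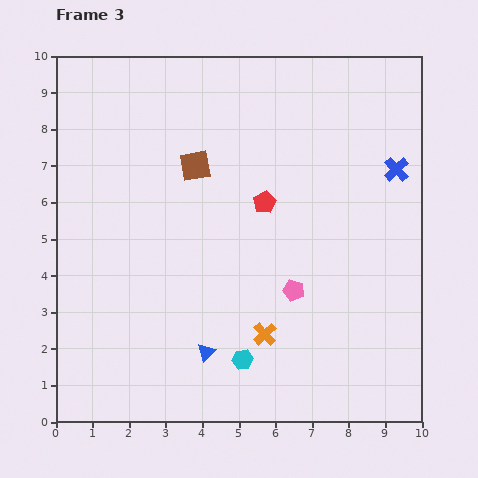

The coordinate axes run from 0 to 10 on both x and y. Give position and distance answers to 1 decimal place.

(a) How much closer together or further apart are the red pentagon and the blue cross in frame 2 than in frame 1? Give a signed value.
-2.2

Distance in frame 1: 8.3. Distance in frame 2: 6.1.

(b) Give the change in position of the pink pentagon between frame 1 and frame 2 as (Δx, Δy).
(0.1, -2.3)

The pink pentagon was at (6.2, 8.2) in frame 1 and (6.3, 5.9) in frame 2.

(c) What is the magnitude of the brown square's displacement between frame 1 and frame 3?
7.6

The brown square moved from (9.4, 1.9) to (3.8, 7.0), a distance of √(5.6² + 5.1²) ≈ 7.6.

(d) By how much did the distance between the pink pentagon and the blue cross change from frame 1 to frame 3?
+0.9

Distance in frame 1: 3.4. Distance in frame 3: 4.3.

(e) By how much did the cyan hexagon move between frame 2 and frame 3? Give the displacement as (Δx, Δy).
(0.5, 0.5)

The cyan hexagon was at (4.6, 1.2) in frame 2 and (5.1, 1.7) in frame 3.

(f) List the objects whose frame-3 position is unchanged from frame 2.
the blue cross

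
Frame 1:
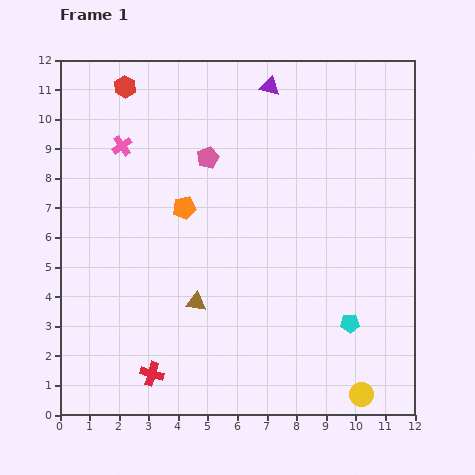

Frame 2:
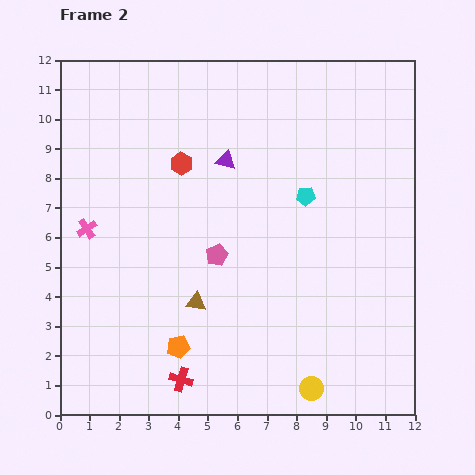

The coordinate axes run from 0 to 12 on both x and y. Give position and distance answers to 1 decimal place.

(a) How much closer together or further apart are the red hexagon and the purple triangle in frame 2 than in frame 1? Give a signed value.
-3.4

Distance in frame 1: 4.9. Distance in frame 2: 1.5.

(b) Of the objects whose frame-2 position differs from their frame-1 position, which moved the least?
the red cross

(moved 1.0)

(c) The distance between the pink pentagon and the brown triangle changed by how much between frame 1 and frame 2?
-3.2

Distance in frame 1: 4.9. Distance in frame 2: 1.7.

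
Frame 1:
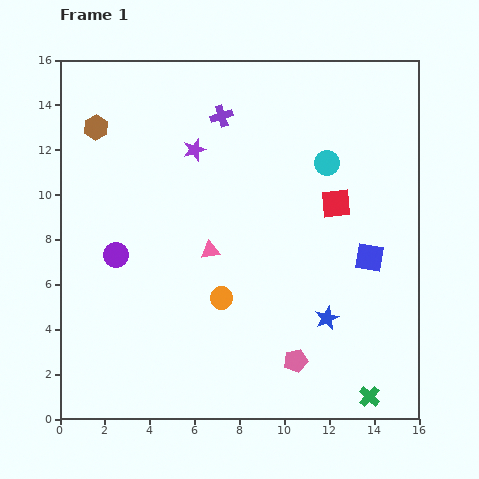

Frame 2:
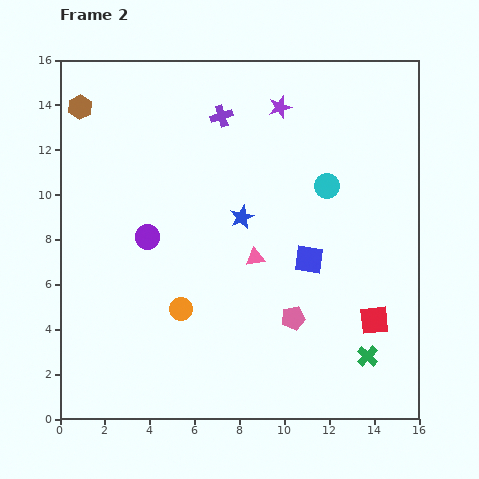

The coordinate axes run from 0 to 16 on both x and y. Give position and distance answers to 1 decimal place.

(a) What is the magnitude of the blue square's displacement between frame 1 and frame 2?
2.7

The blue square moved from (13.8, 7.2) to (11.1, 7.1), a distance of √(2.7² + 0.1²) ≈ 2.7.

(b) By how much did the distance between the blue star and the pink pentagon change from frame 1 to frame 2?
+2.7

Distance in frame 1: 2.4. Distance in frame 2: 5.1.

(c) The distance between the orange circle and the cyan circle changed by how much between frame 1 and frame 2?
+0.9

Distance in frame 1: 7.6. Distance in frame 2: 8.5.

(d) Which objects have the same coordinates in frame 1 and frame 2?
the purple cross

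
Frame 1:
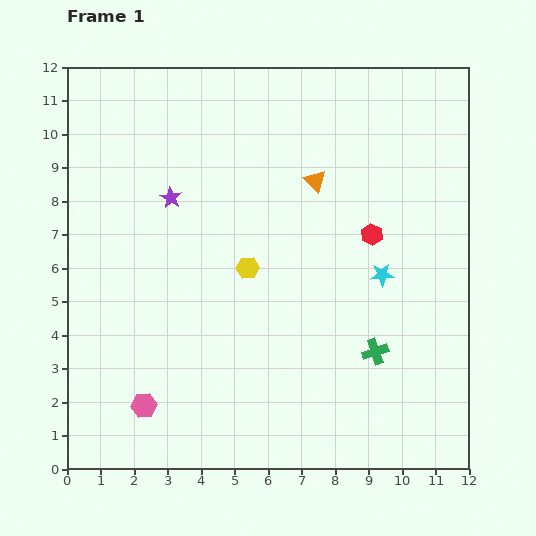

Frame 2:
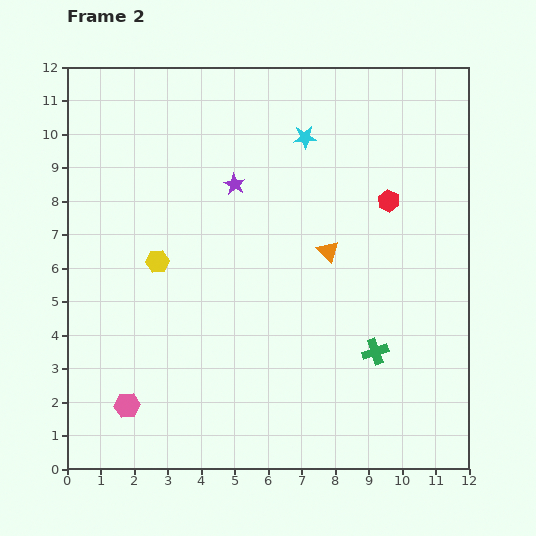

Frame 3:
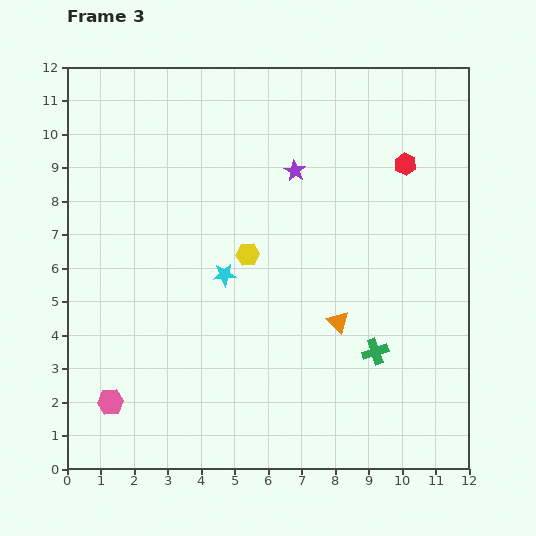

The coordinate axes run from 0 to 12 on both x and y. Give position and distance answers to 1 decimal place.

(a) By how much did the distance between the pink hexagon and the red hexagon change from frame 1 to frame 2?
+1.4

Distance in frame 1: 8.5. Distance in frame 2: 9.9.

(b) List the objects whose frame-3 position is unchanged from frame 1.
the green cross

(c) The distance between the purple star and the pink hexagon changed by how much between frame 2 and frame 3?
+1.5

Distance in frame 2: 7.3. Distance in frame 3: 8.8.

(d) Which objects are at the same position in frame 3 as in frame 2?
the green cross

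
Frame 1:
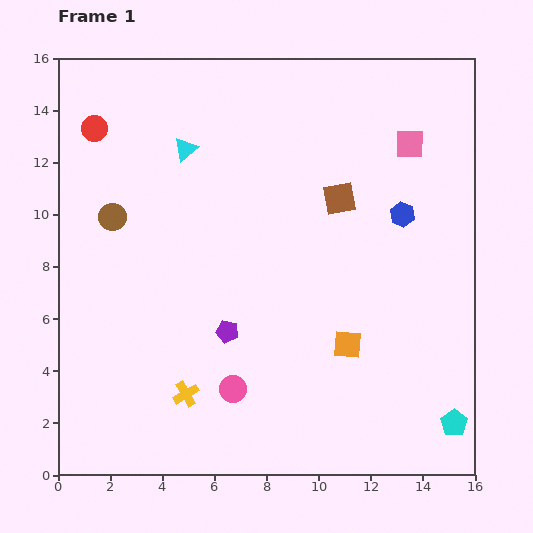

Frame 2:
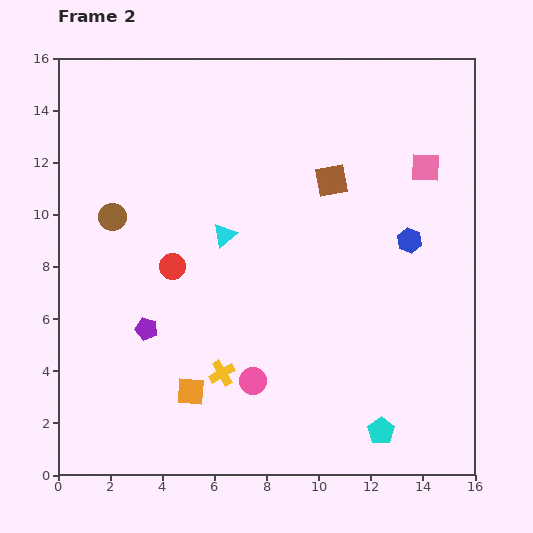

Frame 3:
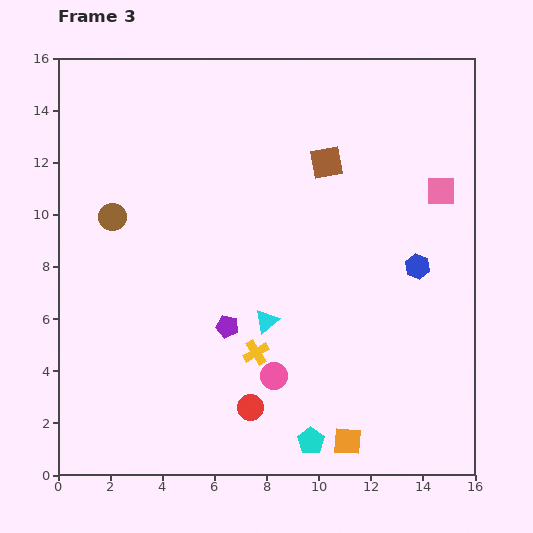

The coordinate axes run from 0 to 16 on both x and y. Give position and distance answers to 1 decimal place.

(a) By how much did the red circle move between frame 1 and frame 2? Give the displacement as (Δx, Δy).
(3.0, -5.3)

The red circle was at (1.4, 13.3) in frame 1 and (4.4, 8.0) in frame 2.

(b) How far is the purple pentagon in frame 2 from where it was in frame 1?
3.1

The purple pentagon moved from (6.5, 5.5) to (3.4, 5.6), a distance of √(3.1² + 0.1²) ≈ 3.1.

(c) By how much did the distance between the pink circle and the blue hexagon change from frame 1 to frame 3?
-2.4

Distance in frame 1: 9.3. Distance in frame 3: 6.9.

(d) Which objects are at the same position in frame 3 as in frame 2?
the brown circle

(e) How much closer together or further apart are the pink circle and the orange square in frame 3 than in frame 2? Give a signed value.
+1.4

Distance in frame 2: 2.4. Distance in frame 3: 3.8.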